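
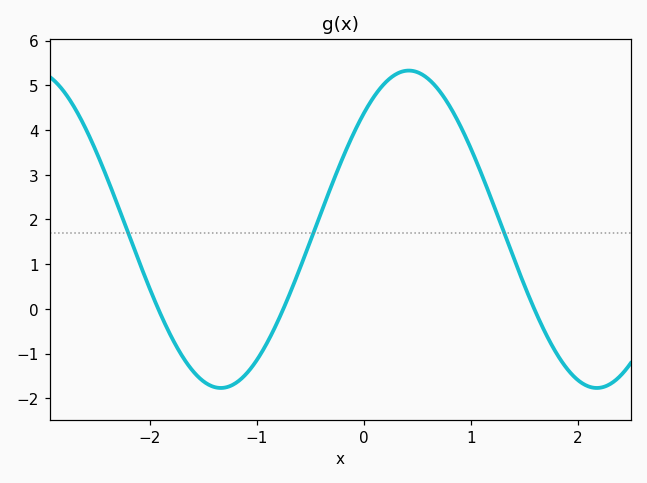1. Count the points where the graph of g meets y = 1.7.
3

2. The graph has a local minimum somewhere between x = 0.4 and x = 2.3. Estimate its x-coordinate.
2.17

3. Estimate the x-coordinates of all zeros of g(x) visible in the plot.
-1.92, -0.752, 1.59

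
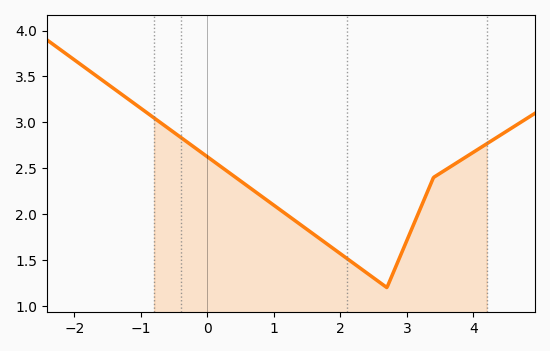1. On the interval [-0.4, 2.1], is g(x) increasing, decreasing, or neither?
decreasing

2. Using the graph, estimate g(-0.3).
2.8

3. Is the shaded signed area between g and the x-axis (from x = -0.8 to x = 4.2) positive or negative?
positive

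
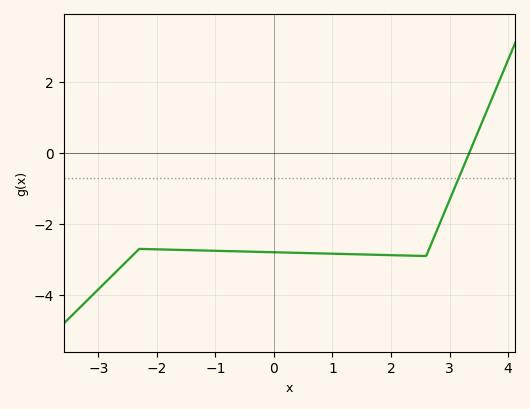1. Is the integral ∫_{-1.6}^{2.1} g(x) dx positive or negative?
negative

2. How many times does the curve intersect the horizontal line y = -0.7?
1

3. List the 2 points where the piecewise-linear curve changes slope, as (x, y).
(-2.3, -2.7); (2.6, -2.9)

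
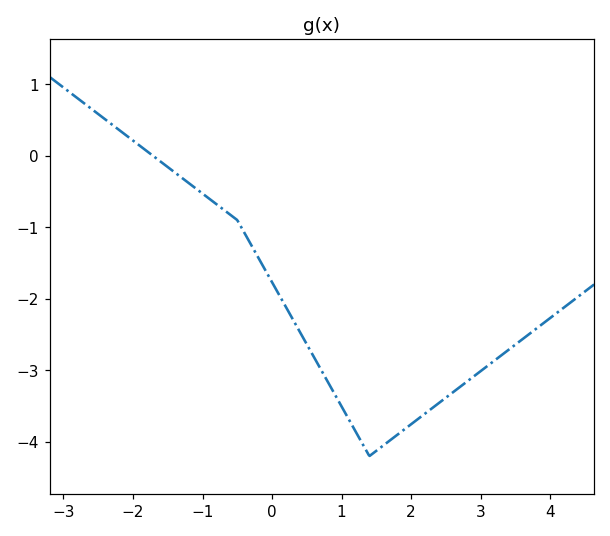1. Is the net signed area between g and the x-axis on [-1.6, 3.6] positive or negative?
negative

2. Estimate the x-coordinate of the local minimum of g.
1.4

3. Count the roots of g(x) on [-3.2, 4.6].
1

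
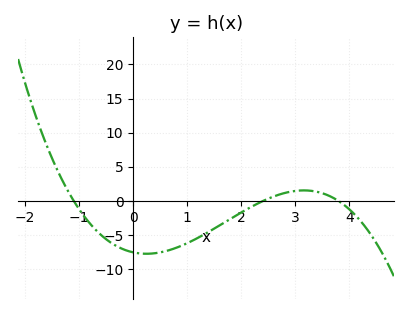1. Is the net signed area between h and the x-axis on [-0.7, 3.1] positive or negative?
negative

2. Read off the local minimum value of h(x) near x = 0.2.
-7.73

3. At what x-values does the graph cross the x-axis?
-1.1, 2.4, 3.8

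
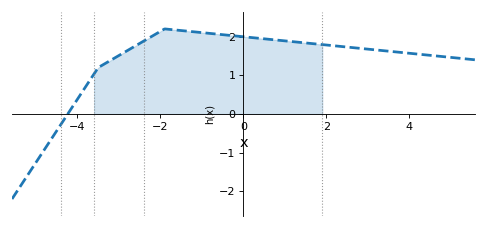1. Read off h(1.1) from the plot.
1.9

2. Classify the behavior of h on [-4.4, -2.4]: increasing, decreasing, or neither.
increasing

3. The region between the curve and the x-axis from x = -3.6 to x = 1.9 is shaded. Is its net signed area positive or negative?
positive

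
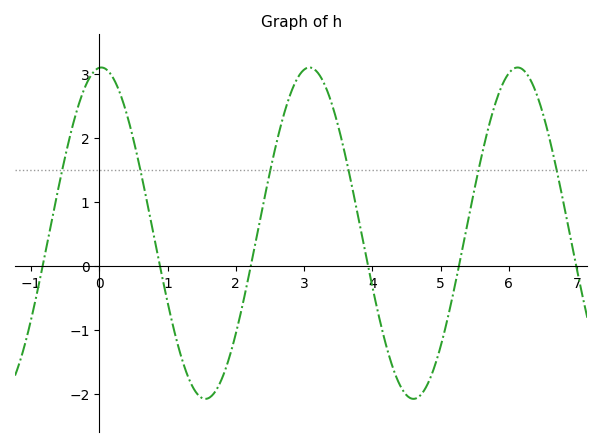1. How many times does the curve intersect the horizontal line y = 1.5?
6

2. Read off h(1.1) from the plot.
-1.03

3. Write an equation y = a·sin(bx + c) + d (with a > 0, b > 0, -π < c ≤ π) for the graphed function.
y = 2.59sin(2.06x + 1.51) + 0.51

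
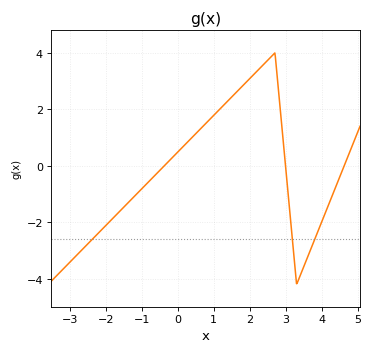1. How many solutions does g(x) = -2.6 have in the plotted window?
3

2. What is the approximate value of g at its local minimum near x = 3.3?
-4.2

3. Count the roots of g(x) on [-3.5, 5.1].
3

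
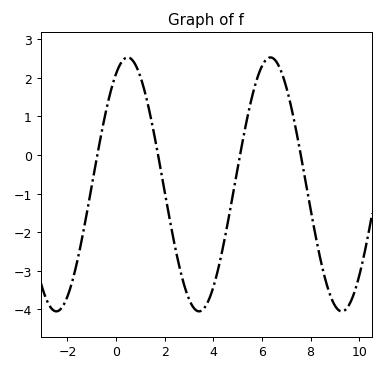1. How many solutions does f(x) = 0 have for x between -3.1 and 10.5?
4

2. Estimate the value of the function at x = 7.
1.76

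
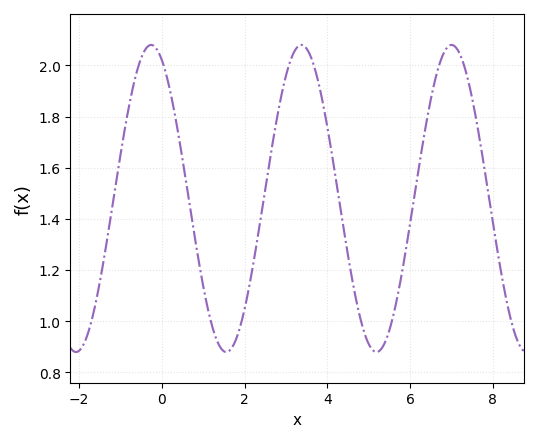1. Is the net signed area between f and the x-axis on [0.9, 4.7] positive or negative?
positive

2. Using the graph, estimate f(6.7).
2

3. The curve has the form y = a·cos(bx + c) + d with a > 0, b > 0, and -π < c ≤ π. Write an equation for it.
y = 0.6cos(1.73x + 0.452) + 1.48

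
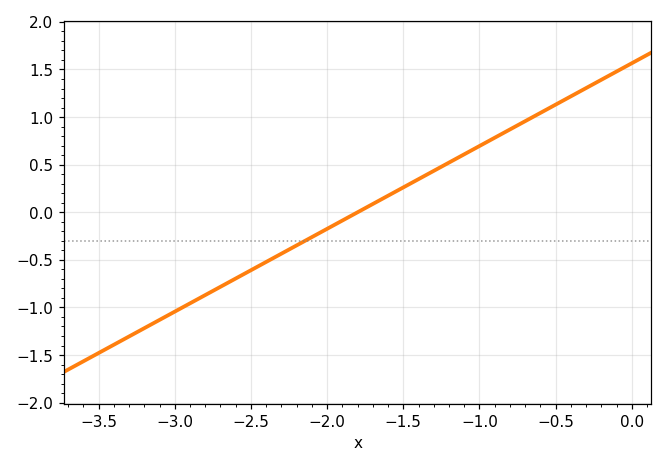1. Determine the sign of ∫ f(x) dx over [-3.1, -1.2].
negative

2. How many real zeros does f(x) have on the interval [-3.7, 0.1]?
1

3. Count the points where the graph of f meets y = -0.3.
1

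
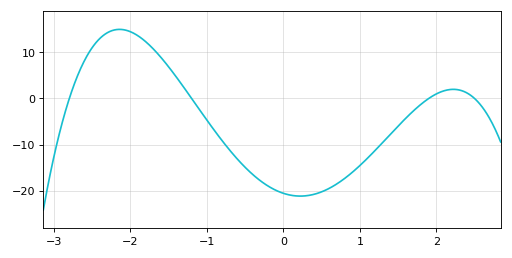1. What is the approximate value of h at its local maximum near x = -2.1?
15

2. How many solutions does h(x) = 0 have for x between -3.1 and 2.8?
4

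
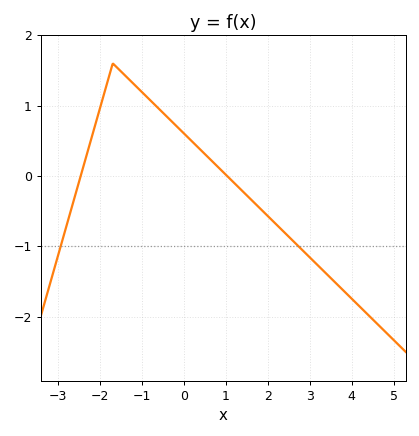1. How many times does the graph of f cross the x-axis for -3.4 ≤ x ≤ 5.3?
2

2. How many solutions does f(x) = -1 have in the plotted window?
2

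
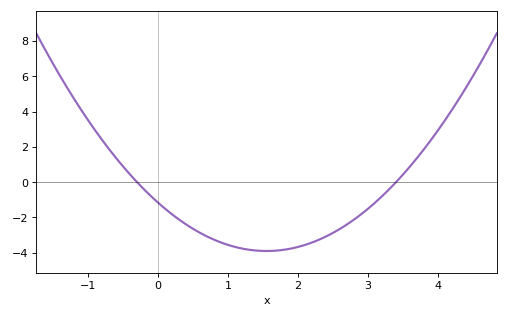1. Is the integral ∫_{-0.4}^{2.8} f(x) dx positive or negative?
negative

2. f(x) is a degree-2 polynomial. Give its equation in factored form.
y = 1.14(x + 0.3)(x - 3.4)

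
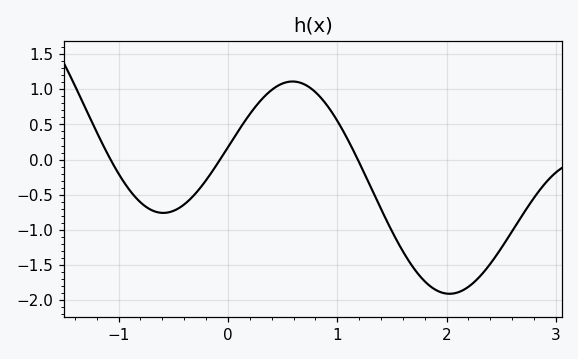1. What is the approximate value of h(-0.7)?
-0.7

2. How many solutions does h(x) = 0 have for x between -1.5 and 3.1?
3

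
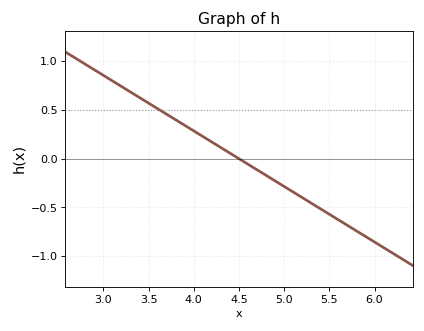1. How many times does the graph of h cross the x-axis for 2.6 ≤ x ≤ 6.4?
1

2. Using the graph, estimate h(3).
0.855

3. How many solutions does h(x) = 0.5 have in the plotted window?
1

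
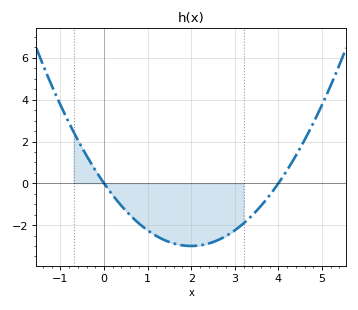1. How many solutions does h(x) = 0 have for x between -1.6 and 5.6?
2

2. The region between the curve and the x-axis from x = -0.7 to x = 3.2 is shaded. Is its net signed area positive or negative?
negative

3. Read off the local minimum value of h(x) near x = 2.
-3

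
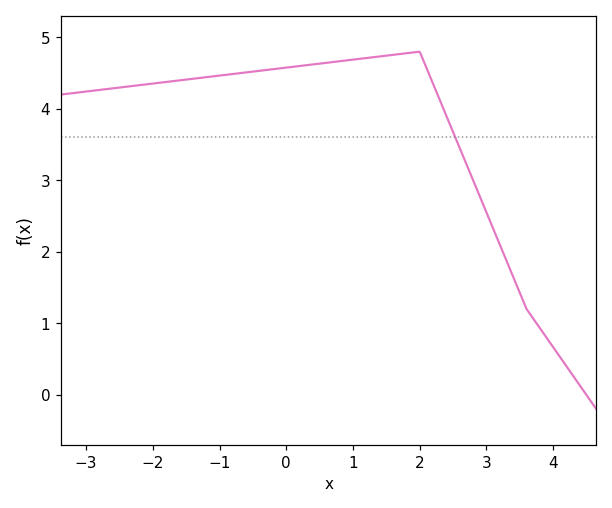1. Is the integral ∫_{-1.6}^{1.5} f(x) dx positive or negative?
positive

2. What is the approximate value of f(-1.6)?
4.4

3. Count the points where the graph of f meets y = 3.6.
1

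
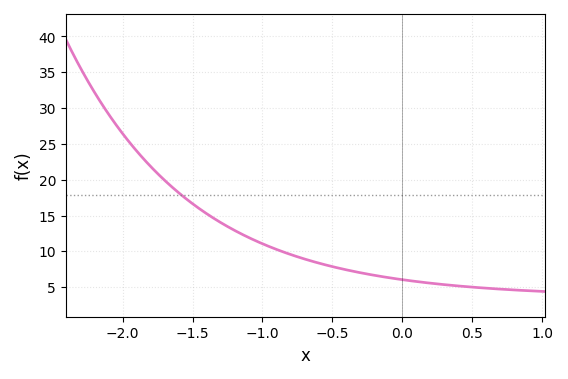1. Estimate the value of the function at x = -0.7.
9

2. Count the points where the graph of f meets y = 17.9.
1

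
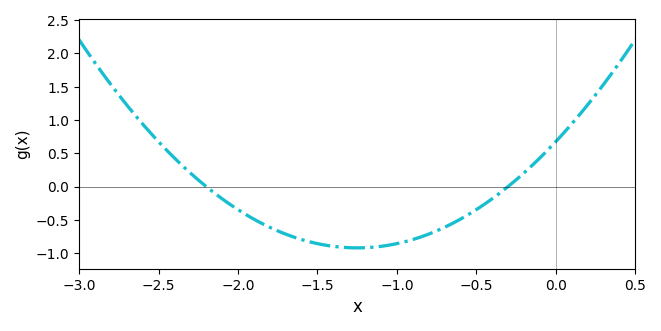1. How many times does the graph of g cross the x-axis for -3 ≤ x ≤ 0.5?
2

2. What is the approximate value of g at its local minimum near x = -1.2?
-0.921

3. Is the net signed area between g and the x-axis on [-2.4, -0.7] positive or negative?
negative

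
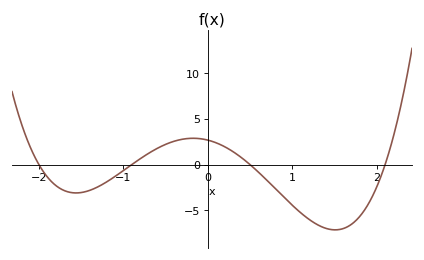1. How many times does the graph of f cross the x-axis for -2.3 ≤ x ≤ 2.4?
4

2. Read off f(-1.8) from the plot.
-2.29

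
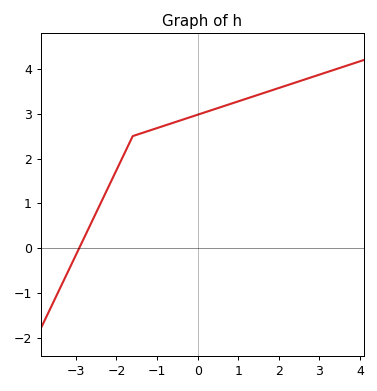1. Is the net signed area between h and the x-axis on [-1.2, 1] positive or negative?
positive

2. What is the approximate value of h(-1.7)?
2.3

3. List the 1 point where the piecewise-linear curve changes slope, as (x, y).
(-1.6, 2.5)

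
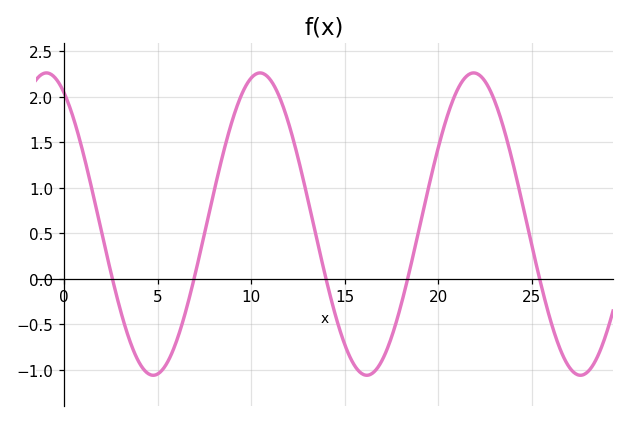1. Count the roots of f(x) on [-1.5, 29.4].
5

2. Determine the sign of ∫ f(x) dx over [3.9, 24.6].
positive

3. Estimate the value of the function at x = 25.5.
-0.05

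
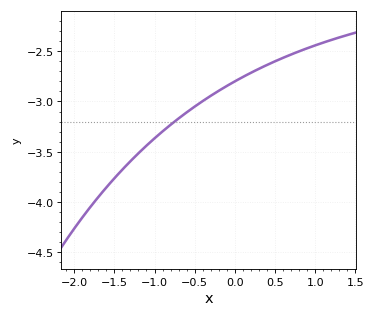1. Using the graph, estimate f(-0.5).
-3.05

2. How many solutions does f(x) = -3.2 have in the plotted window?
1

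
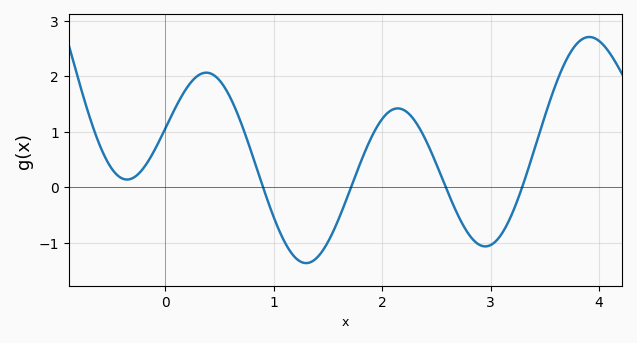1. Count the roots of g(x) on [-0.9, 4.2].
4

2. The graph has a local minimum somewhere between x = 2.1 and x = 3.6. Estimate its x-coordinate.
3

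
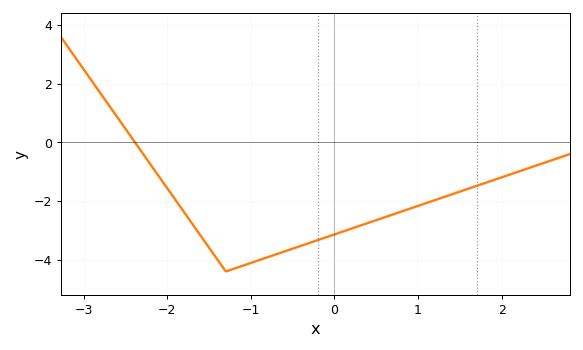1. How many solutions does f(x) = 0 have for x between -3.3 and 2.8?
1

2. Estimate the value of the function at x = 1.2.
-1.97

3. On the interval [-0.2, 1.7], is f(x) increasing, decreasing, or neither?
increasing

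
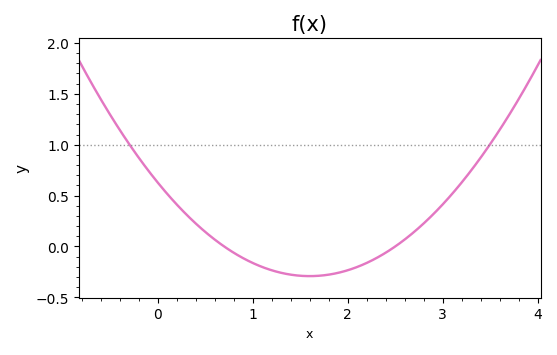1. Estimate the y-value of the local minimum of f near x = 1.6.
-0.292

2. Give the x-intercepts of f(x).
0.7, 2.5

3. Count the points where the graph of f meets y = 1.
2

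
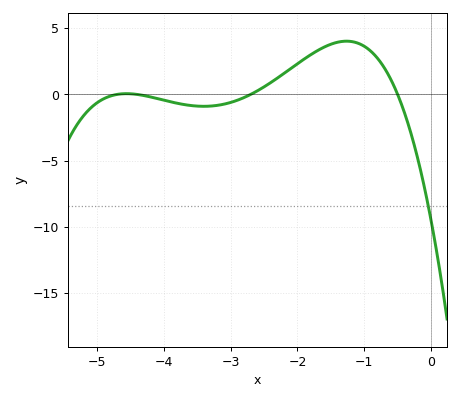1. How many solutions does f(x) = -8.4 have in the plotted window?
1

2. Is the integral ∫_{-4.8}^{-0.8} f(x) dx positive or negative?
positive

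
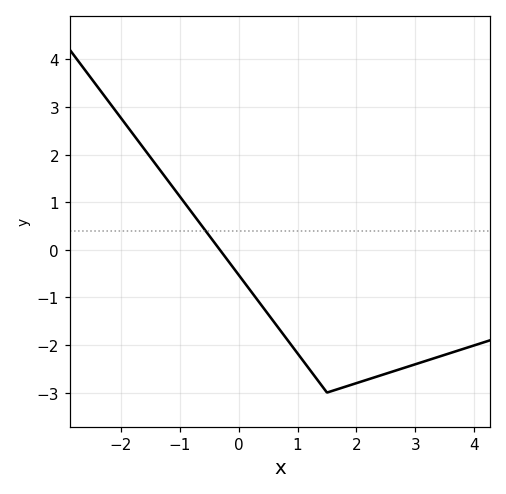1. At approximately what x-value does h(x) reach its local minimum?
1.5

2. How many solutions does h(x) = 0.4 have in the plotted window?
1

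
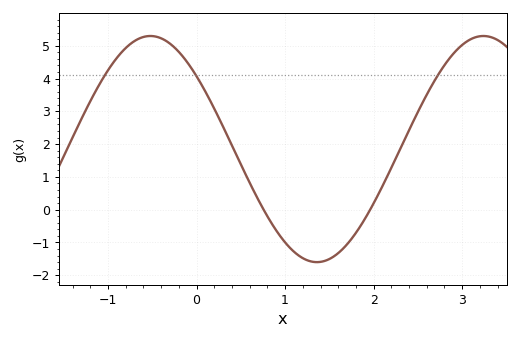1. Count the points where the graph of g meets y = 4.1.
3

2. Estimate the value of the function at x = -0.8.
4.93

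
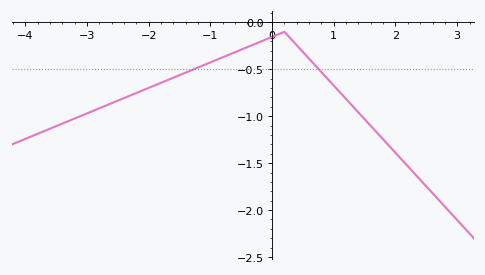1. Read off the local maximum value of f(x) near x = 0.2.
-0.1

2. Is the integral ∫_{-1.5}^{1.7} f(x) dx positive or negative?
negative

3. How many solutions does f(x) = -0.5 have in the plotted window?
2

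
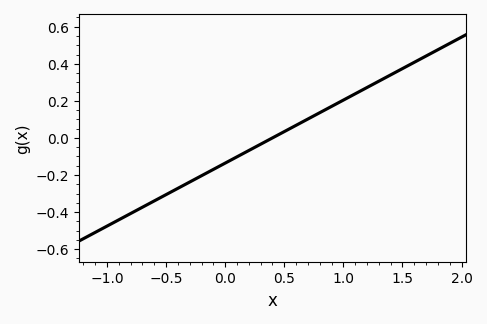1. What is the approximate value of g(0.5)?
0.034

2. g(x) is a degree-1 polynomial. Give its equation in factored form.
y = 0.34(x - 0.4)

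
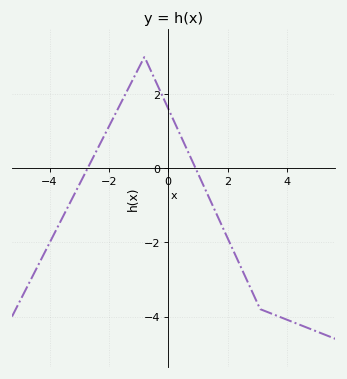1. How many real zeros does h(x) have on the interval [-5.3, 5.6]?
2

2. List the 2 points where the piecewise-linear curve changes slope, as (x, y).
(-0.8, 3); (3.1, -3.8)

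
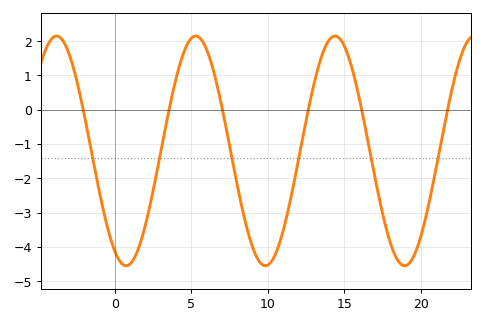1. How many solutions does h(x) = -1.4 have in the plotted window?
6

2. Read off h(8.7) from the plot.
-3.6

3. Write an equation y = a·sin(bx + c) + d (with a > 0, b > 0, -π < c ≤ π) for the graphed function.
y = 3.35sin(0.69x - 2.1) - 1.2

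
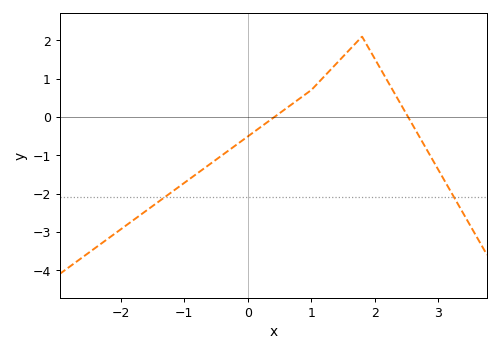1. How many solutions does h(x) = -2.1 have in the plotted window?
2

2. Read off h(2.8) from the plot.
-0.796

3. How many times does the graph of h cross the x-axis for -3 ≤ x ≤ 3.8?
2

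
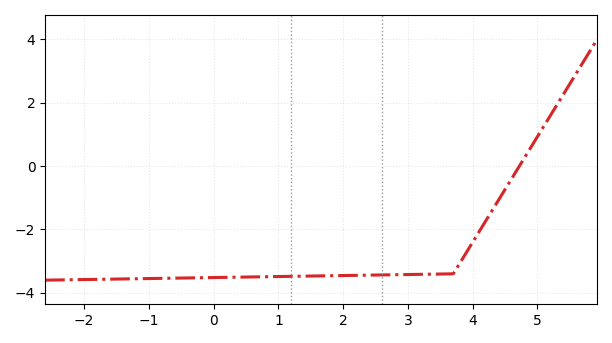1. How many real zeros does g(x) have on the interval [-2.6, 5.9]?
1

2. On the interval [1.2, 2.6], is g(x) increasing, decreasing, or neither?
increasing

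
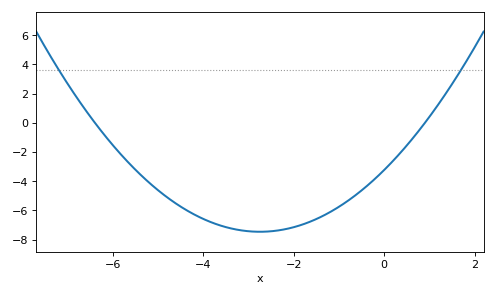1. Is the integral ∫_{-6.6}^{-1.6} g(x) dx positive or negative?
negative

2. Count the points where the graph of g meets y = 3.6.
2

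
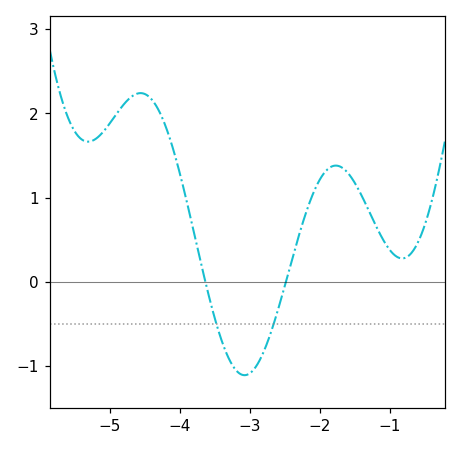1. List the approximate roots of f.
-3.6, -2.5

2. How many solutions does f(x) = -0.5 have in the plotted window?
2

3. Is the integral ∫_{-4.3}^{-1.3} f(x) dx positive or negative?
positive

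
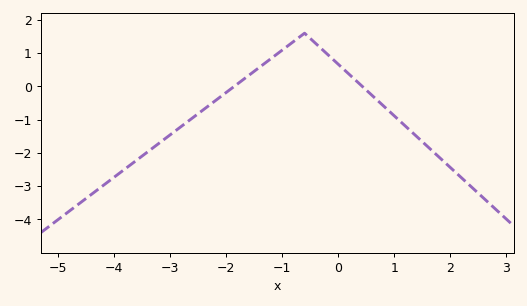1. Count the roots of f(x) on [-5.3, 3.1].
2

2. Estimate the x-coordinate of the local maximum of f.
-0.6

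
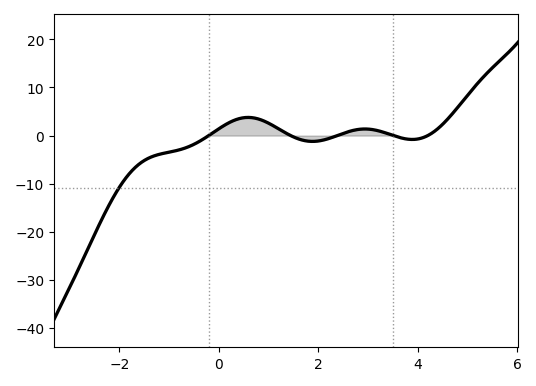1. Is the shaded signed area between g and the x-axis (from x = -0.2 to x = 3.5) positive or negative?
positive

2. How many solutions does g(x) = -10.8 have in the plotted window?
1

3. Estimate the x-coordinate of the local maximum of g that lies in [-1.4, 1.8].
0.6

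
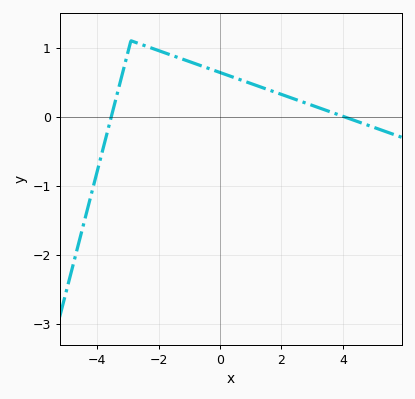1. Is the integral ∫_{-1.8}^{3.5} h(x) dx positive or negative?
positive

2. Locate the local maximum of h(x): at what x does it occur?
-3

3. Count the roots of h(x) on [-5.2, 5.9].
2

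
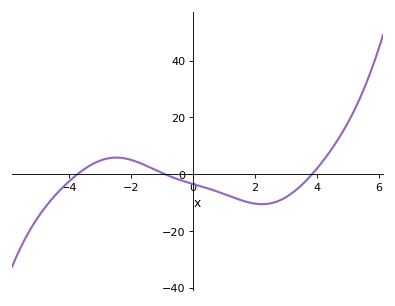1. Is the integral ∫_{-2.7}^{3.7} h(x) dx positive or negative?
negative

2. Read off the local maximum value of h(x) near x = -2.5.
6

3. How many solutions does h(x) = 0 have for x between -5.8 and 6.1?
3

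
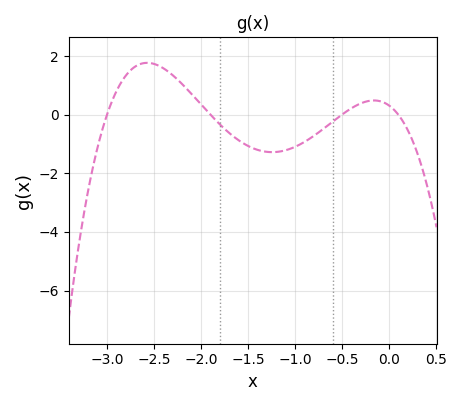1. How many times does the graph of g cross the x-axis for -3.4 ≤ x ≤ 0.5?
4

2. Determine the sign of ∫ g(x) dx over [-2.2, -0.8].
negative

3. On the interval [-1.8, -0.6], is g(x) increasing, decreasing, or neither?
neither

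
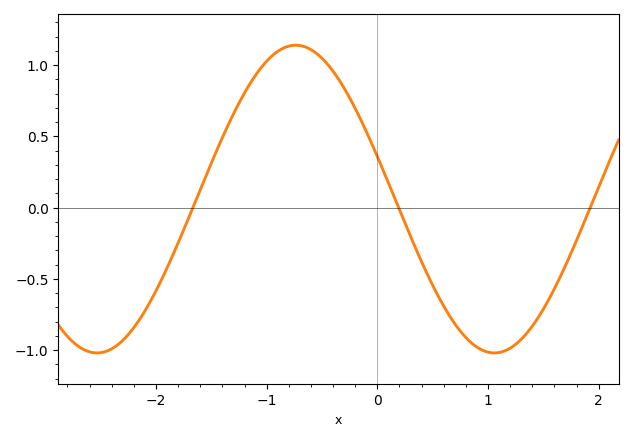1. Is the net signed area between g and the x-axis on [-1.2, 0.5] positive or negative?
positive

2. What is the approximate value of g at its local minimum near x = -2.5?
-1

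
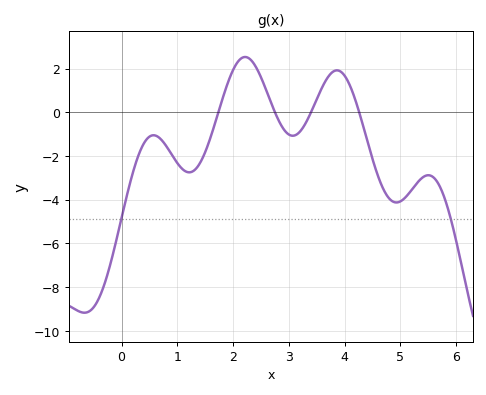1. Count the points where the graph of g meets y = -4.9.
2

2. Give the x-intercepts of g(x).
1.74, 2.75, 3.4, 4.26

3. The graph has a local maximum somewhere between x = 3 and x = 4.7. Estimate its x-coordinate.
3.86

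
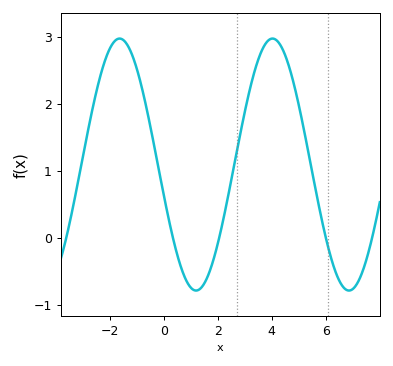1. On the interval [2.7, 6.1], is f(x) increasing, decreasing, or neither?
neither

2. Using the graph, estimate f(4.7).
2.5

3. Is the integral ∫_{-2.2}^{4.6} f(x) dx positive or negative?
positive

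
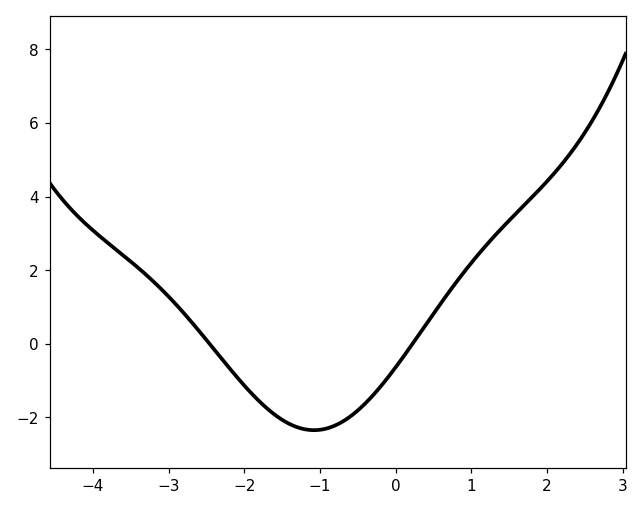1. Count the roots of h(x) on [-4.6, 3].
2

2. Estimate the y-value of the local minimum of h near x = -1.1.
-2.4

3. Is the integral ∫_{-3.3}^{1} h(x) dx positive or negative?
negative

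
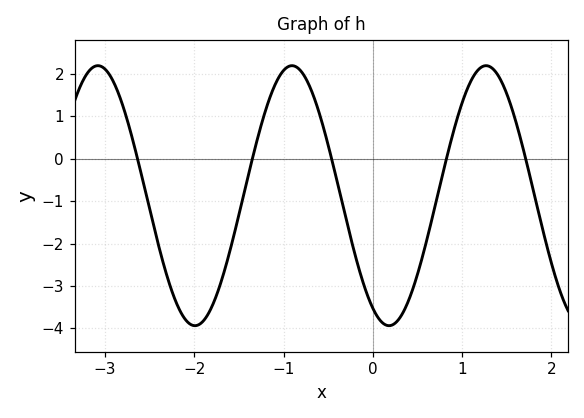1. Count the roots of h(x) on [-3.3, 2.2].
5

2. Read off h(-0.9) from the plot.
2.2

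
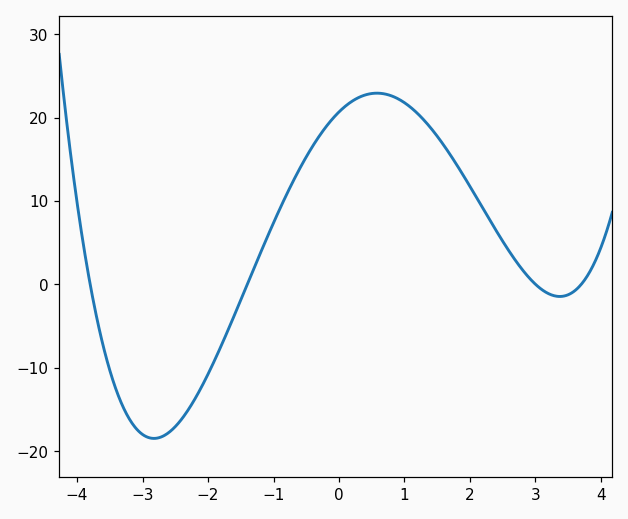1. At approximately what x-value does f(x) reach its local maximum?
0.6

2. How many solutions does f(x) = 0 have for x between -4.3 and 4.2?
4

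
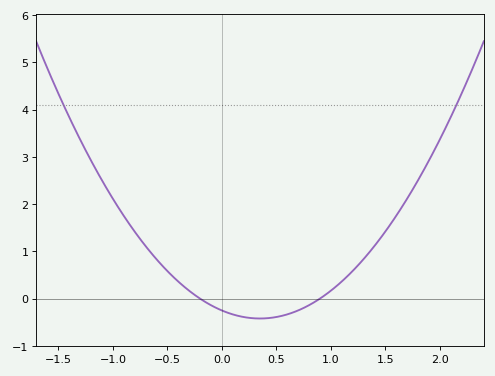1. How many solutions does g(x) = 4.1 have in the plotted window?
2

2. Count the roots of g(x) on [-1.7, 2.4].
2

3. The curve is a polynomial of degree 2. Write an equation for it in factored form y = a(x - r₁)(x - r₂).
y = 1.39(x + 0.2)(x - 0.9)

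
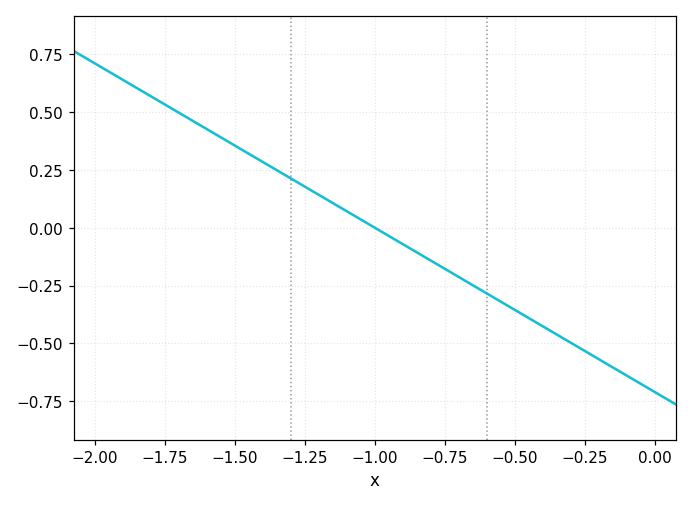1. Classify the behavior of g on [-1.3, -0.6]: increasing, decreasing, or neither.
decreasing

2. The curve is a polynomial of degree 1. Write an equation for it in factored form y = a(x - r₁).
y = -0.71(x + 1)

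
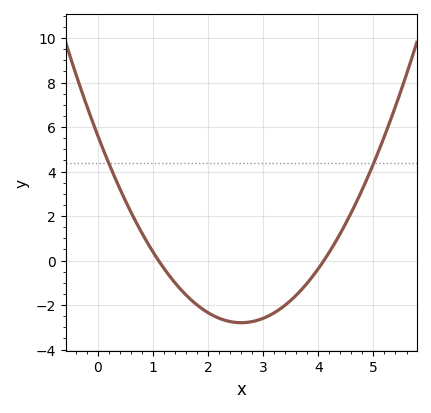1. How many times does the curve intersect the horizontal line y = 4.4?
2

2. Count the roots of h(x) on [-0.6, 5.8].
2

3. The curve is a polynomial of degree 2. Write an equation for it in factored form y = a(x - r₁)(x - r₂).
y = 1.24(x - 1.1)(x - 4.1)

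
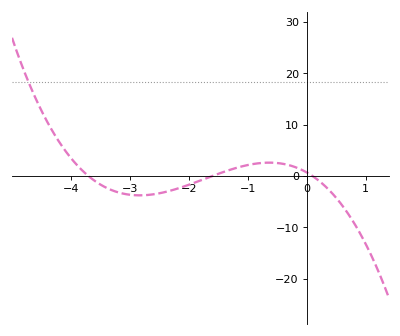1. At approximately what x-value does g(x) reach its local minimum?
-2.8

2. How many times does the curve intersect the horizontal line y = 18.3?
1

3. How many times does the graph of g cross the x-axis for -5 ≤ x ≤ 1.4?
3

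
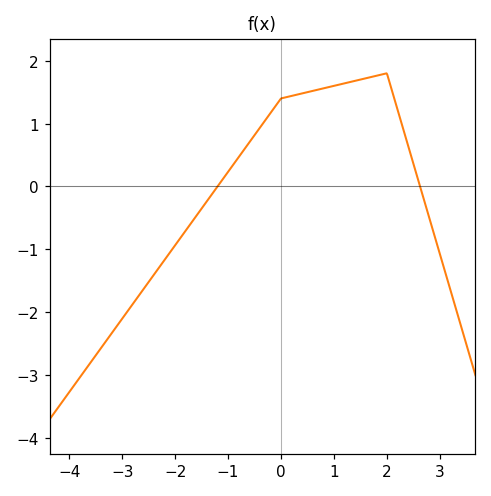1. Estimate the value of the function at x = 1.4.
1.7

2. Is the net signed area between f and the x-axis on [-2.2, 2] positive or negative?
positive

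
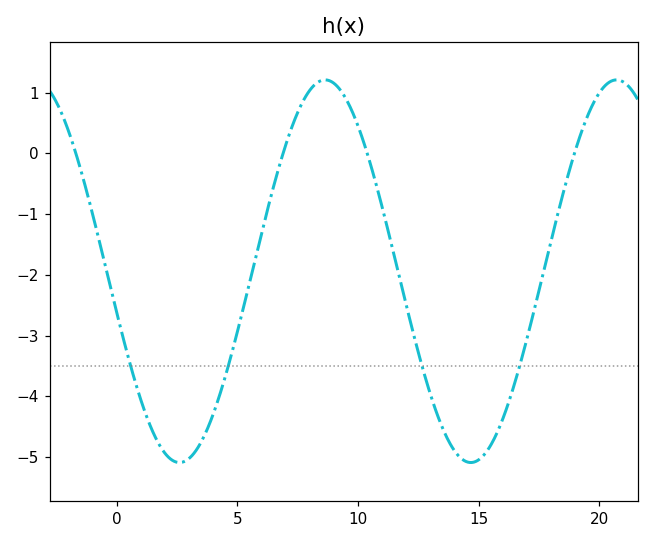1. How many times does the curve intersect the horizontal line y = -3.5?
4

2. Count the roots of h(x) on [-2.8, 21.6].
4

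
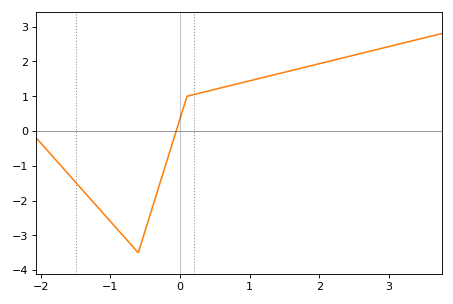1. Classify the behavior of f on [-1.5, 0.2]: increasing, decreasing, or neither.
neither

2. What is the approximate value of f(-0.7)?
-3.27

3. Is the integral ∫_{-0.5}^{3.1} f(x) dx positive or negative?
positive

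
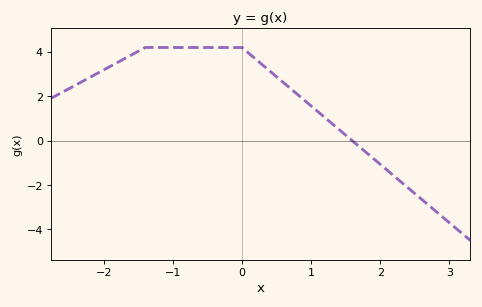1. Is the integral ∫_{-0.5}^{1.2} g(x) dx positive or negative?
positive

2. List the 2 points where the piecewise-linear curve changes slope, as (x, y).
(-1.4, 4.2); (0, 4.2)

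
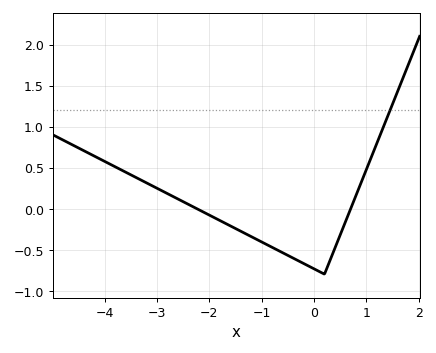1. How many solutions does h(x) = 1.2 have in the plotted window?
1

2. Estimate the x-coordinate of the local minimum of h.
0.199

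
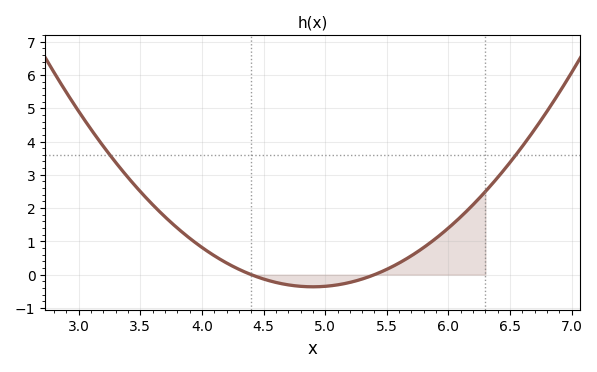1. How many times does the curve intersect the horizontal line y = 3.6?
2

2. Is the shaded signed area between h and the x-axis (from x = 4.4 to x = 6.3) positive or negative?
positive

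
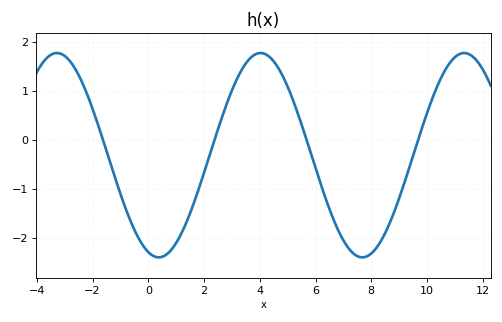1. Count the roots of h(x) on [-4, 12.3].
4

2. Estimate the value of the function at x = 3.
1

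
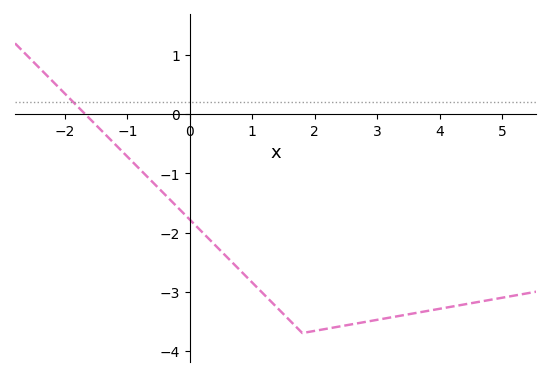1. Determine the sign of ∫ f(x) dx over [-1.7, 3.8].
negative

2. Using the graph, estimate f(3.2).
-3.4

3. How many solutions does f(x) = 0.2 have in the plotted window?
1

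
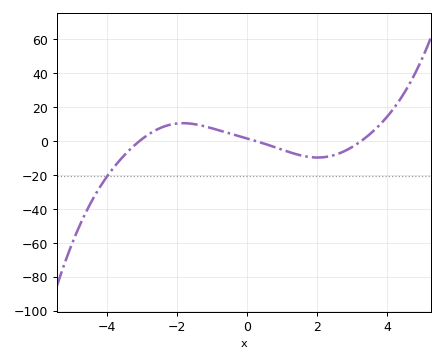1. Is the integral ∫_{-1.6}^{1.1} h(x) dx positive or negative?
positive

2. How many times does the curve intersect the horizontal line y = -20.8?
1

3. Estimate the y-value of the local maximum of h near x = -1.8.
10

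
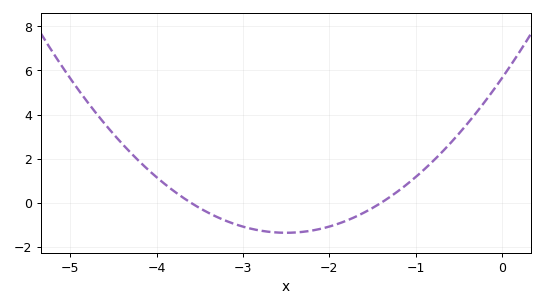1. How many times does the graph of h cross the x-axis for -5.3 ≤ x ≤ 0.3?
2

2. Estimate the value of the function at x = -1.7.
-0.6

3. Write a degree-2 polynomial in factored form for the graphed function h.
y = 1.12(x + 3.6)(x + 1.4)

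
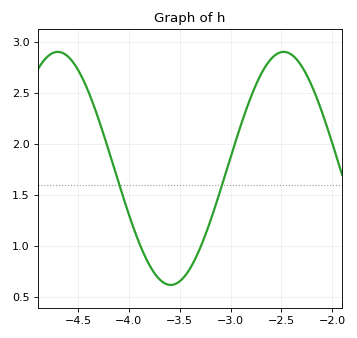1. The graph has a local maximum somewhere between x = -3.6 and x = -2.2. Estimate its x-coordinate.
-2.48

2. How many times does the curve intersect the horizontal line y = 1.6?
2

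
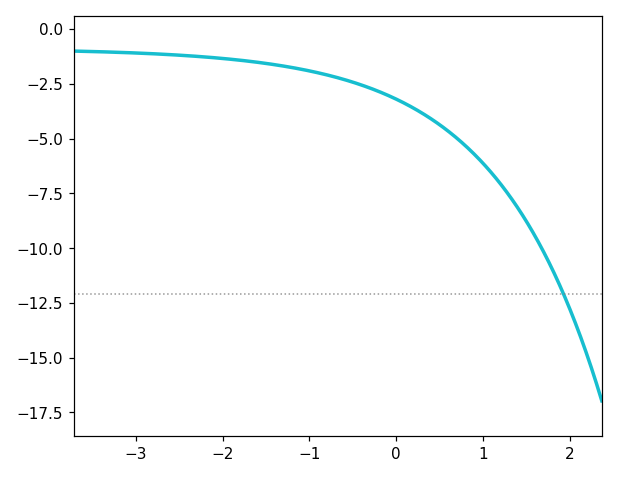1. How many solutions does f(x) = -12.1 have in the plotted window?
1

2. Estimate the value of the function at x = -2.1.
-1.4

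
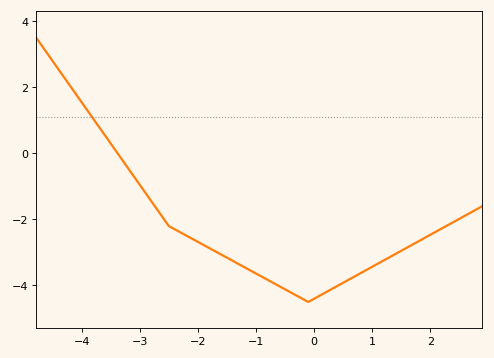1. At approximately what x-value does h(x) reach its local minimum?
-0.1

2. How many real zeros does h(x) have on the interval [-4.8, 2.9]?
1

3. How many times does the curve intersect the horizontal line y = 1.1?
1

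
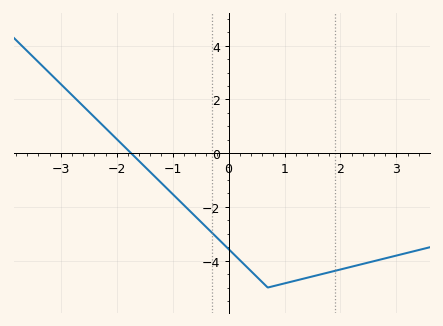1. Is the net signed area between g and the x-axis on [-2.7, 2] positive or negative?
negative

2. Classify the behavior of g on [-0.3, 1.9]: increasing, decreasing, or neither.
neither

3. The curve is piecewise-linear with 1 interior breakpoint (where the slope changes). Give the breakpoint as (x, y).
(0.7, -5)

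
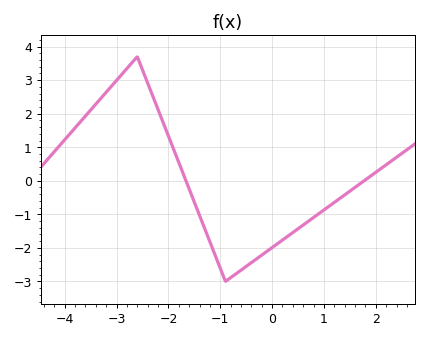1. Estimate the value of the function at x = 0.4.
-1.54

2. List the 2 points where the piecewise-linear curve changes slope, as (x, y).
(-2.6, 3.7); (-0.9, -3)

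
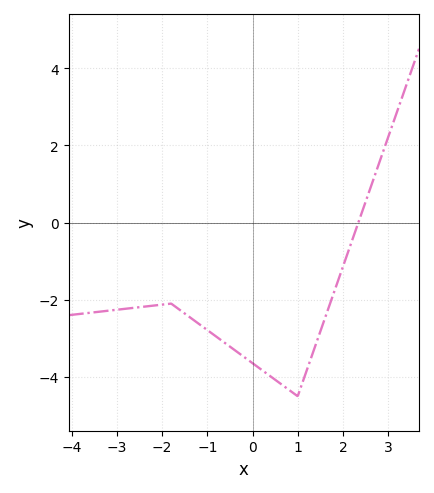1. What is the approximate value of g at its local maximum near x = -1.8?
-2.2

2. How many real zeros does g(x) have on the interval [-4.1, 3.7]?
1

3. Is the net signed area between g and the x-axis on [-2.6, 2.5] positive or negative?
negative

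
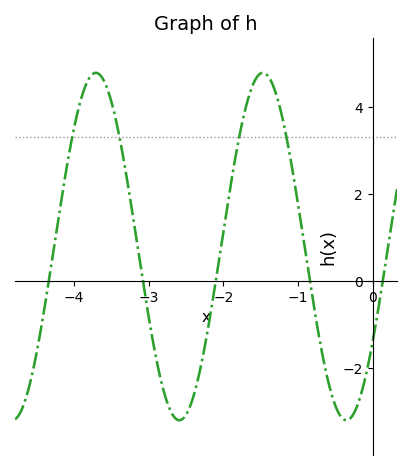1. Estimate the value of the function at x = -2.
1.12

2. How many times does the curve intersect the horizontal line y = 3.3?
4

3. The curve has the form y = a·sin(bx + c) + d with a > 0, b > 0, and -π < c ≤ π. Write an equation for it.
y = 3.99sin(2.81x - 0.582) + 0.79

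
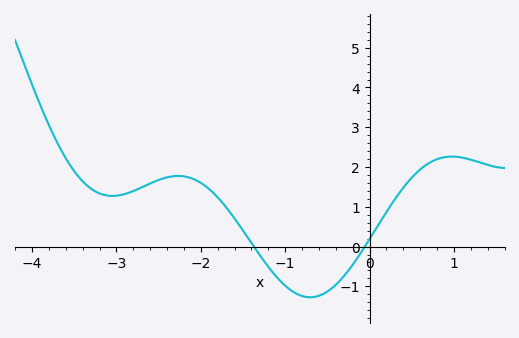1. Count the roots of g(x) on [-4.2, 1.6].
2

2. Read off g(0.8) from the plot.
2.2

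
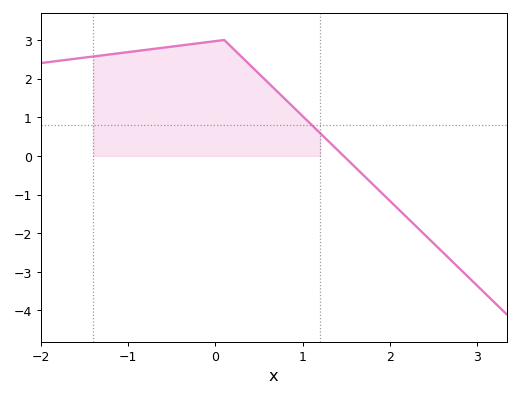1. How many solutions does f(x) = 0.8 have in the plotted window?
1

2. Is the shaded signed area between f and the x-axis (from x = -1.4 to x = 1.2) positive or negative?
positive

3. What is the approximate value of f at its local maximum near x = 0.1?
3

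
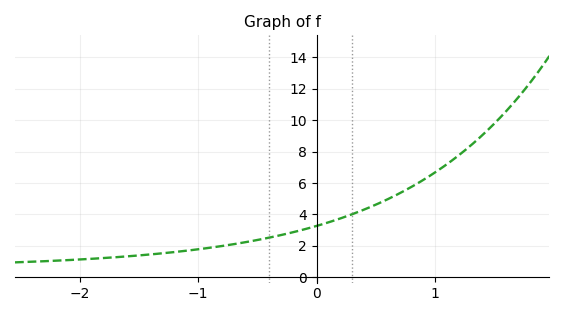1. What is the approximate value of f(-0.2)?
2.87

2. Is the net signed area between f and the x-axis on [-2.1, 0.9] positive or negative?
positive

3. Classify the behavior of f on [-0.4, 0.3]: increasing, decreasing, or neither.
increasing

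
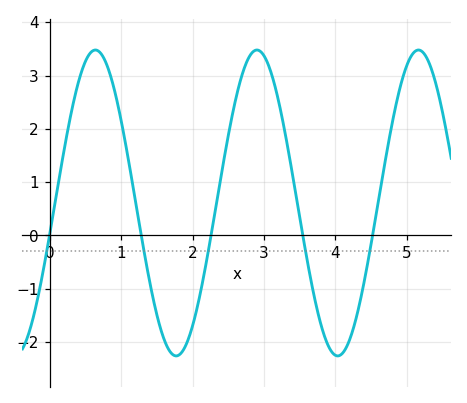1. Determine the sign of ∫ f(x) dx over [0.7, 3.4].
positive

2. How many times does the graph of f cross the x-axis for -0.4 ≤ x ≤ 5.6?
5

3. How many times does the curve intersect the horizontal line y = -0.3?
5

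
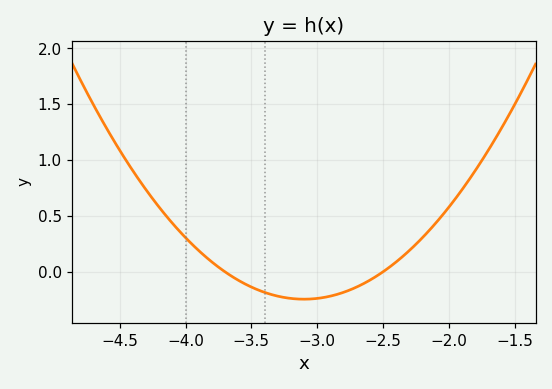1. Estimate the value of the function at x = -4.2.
0.6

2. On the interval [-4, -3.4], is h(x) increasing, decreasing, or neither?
decreasing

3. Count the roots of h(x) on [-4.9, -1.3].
2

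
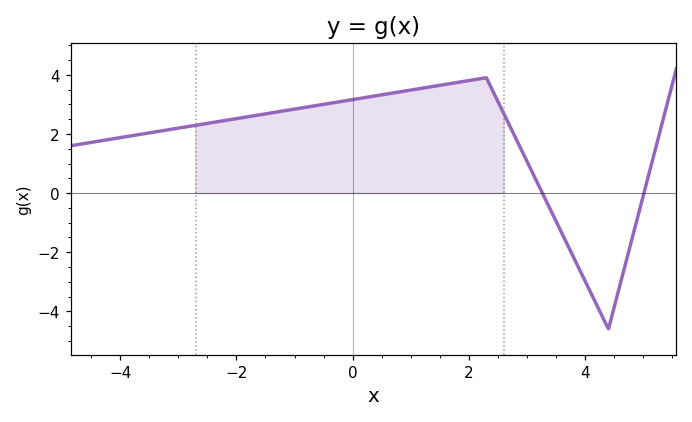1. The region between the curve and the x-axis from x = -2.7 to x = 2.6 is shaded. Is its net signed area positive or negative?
positive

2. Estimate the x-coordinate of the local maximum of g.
2.3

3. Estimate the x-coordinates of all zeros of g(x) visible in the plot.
3.26, 5.01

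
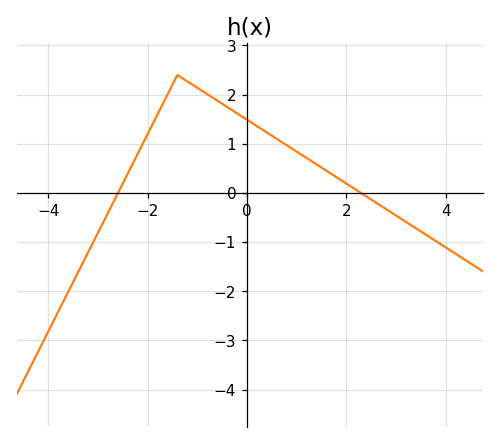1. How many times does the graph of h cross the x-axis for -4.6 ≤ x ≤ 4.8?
2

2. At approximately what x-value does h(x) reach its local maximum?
-1.4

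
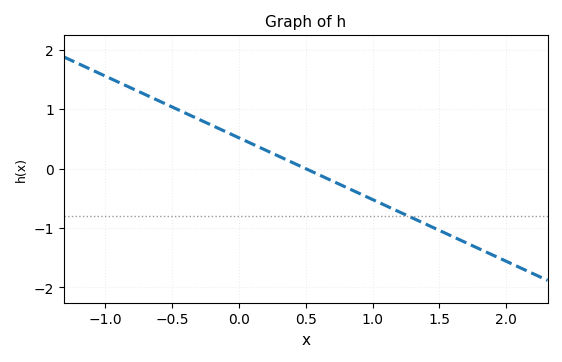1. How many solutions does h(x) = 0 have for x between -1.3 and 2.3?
1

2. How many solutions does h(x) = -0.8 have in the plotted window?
1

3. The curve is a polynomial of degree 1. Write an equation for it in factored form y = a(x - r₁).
y = -1.04(x - 0.5)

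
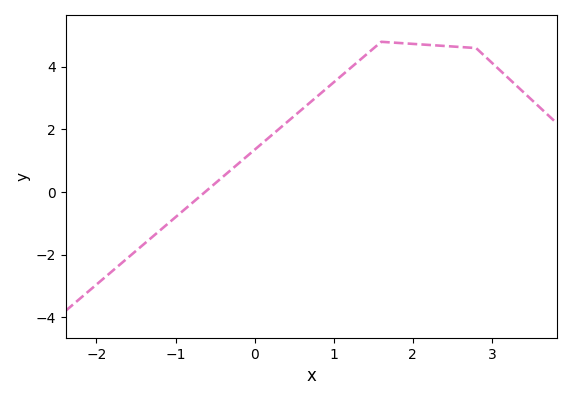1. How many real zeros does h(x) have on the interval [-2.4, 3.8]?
1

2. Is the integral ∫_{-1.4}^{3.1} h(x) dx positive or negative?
positive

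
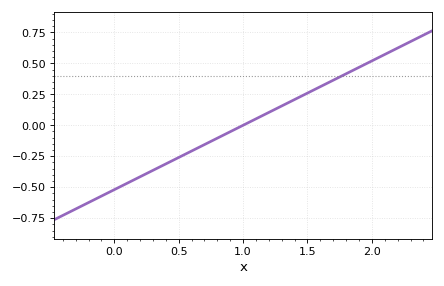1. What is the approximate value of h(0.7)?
-0.16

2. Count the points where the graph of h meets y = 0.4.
1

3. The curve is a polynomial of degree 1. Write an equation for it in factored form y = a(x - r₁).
y = 0.52(x - 1)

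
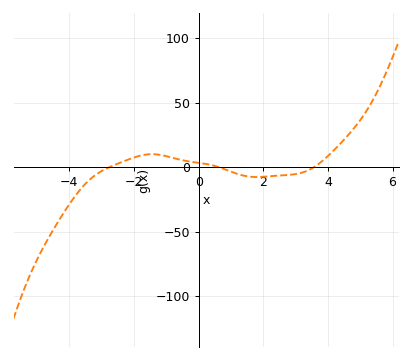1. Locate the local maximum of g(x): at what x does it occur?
-1.45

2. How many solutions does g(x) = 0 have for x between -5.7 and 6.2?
3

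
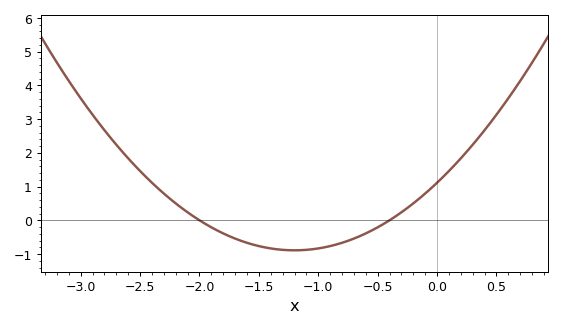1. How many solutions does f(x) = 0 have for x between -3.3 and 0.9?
2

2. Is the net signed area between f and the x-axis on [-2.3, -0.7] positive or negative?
negative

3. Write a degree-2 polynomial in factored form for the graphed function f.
y = 1.39(x + 2)(x + 0.4)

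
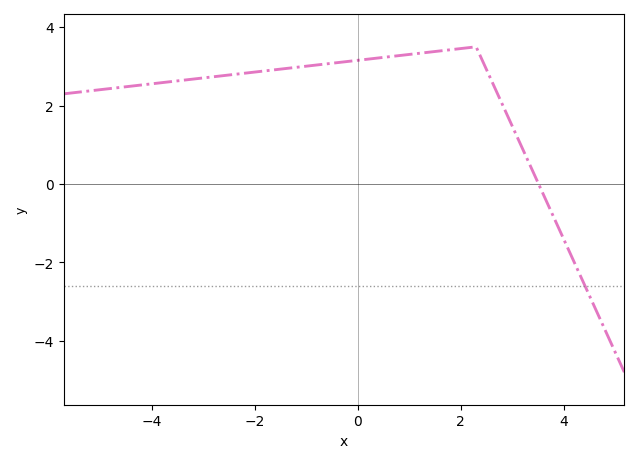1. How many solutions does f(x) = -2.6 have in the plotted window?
1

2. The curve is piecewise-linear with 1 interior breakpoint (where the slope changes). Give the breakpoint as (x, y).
(2.3, 3.5)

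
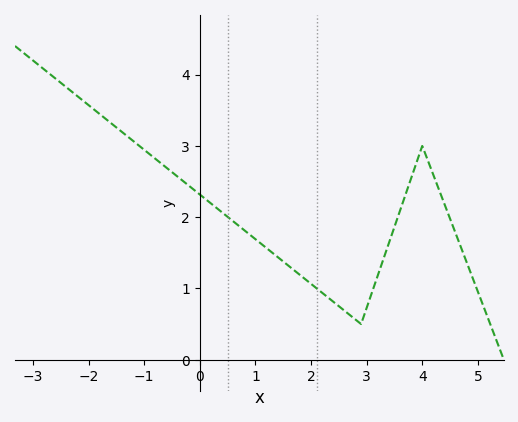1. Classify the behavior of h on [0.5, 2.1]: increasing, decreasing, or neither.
decreasing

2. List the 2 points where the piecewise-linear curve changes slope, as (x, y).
(2.9, 0.5); (4, 3)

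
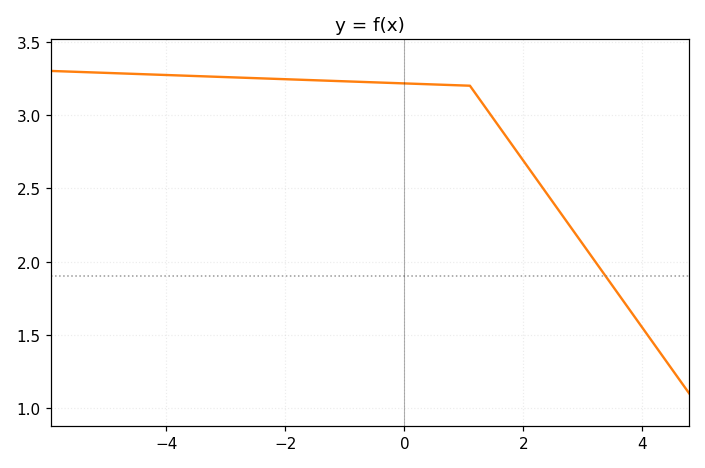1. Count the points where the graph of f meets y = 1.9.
1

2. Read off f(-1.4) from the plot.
3.25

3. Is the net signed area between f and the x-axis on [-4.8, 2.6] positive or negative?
positive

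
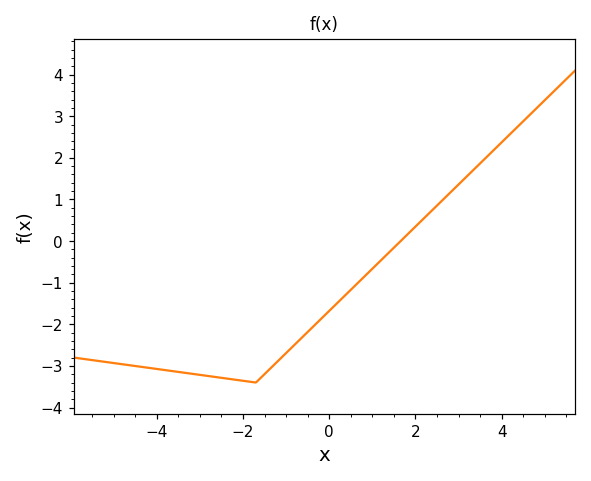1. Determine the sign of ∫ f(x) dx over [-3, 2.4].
negative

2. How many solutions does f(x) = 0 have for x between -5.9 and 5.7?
1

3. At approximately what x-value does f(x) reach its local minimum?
-1.7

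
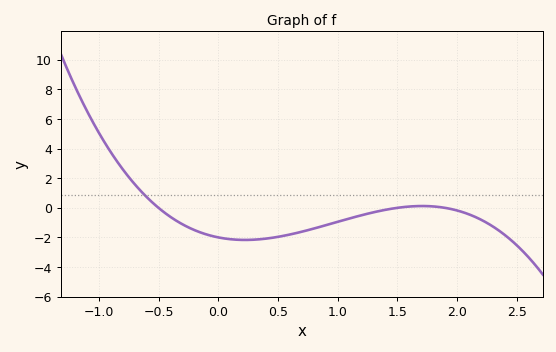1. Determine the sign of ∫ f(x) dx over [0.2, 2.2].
negative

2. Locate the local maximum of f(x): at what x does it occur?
1.71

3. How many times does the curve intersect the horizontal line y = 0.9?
1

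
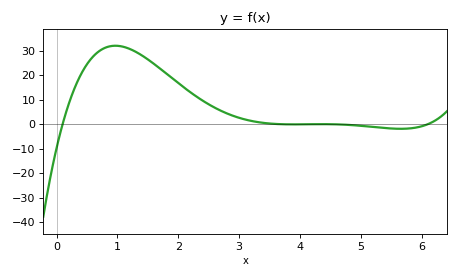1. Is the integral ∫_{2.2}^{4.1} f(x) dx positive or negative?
positive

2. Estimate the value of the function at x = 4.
0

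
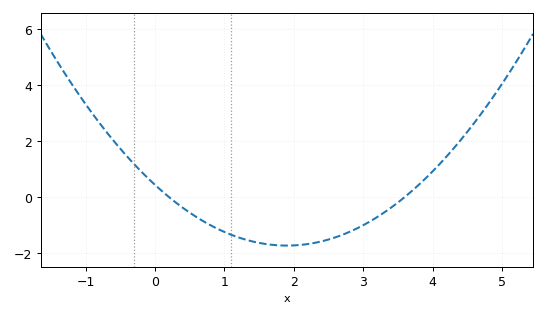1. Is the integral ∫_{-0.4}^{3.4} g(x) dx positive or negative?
negative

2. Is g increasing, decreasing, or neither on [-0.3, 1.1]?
decreasing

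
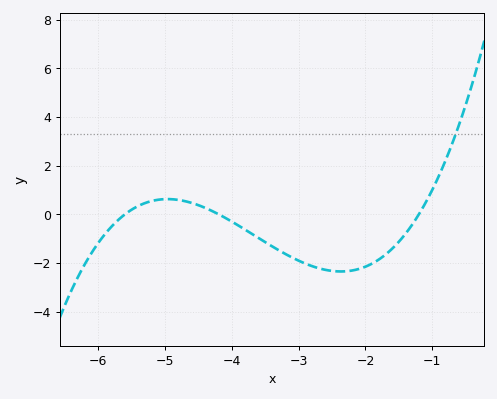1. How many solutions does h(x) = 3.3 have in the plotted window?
1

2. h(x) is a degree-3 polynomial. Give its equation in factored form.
y = 0.34(x + 5.6)(x + 4.2)(x + 1.2)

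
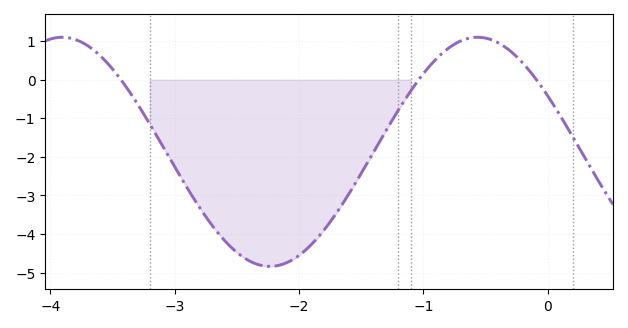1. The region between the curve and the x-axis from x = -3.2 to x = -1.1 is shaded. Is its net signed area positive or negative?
negative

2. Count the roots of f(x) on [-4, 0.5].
3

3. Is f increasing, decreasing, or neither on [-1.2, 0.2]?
neither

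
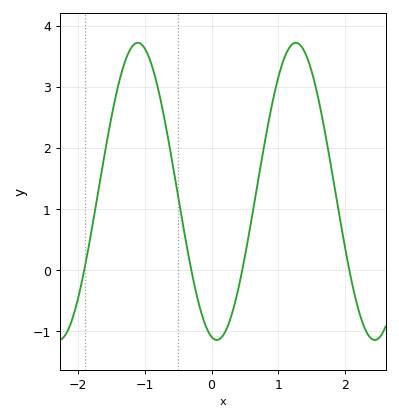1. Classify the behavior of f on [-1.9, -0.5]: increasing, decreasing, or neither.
neither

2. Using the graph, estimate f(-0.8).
3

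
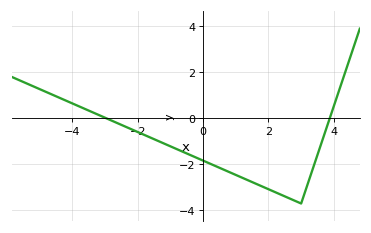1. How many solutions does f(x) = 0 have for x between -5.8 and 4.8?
2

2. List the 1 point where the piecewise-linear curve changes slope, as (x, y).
(3, -3.7)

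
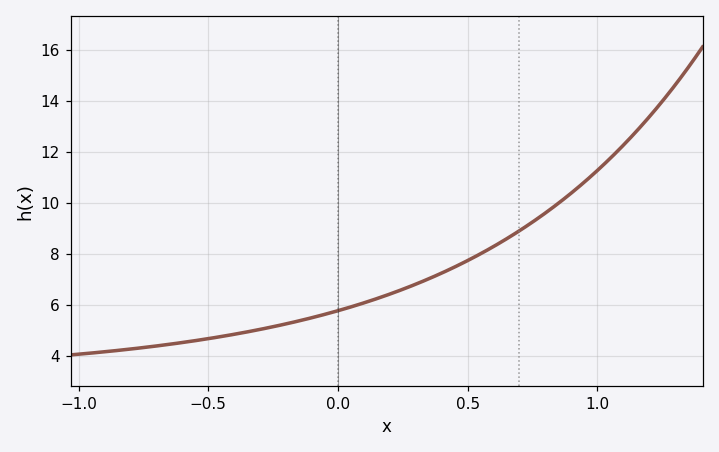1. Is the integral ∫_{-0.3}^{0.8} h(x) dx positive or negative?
positive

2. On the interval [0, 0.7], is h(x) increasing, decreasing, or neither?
increasing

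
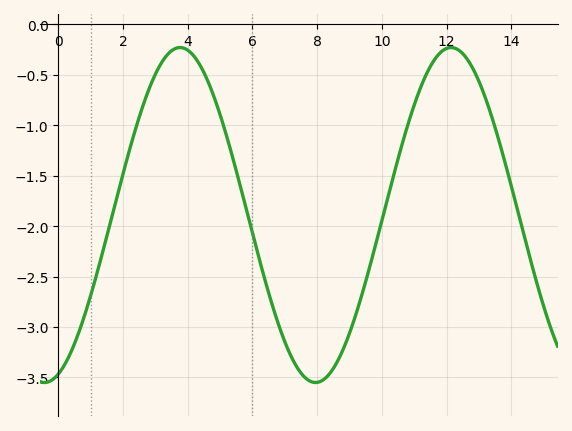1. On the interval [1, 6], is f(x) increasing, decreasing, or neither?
neither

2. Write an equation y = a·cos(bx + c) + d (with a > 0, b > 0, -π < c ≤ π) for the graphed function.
y = 1.66cos(0.75x - 2.82) - 1.89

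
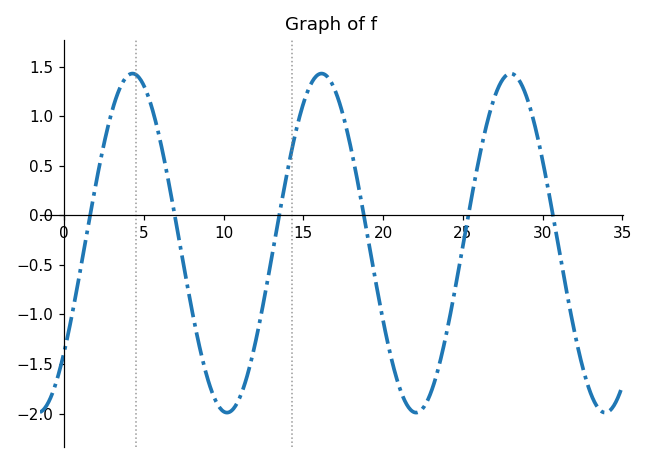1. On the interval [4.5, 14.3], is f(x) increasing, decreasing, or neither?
neither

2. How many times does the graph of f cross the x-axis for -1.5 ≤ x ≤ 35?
6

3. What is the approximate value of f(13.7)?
0.188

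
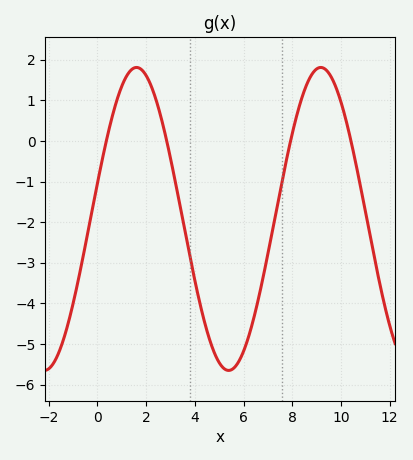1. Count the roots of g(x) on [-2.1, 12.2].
4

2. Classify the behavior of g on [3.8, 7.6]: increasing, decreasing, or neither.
neither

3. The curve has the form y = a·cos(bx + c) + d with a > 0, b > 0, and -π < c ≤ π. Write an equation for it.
y = 3.73cos(0.83x - 1.33) - 1.92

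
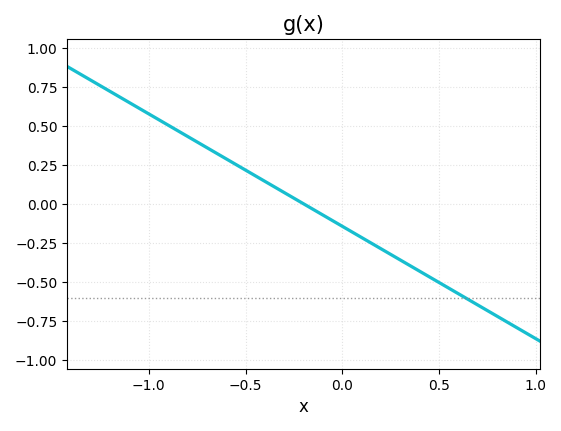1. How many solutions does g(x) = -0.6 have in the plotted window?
1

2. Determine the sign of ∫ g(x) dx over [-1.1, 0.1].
positive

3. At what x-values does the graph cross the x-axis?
-0.2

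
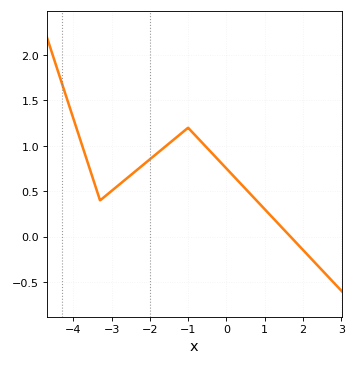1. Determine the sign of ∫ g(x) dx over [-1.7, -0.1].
positive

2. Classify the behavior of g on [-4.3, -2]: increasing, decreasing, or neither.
neither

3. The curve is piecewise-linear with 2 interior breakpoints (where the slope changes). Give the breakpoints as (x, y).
(-3.3, 0.4); (-1, 1.2)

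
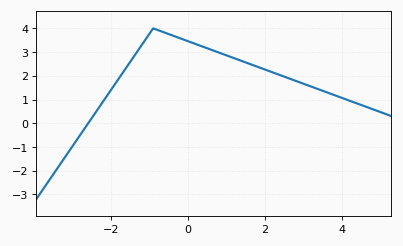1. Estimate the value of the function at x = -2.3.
0.7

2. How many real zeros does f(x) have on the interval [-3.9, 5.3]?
1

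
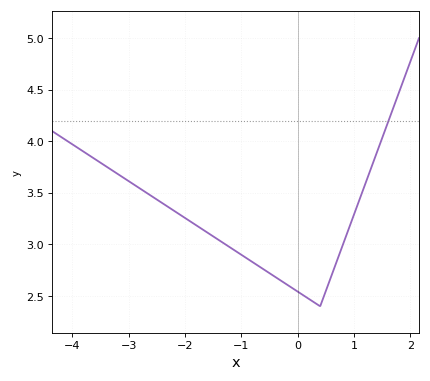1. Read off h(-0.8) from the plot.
2.85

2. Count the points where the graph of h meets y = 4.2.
1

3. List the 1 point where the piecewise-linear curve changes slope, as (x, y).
(0.4, 2.4)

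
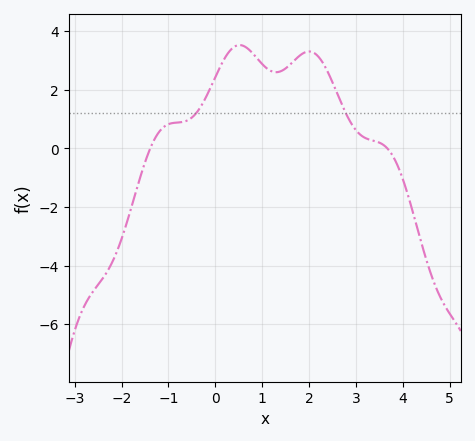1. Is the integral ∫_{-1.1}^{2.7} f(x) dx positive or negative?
positive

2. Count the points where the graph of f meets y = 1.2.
2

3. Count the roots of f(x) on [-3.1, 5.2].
2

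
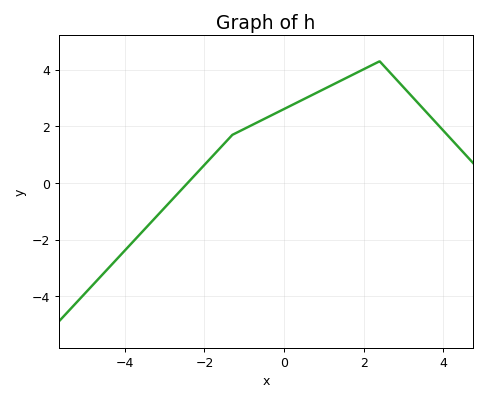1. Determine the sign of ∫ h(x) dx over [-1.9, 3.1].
positive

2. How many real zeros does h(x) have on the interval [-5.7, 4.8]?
1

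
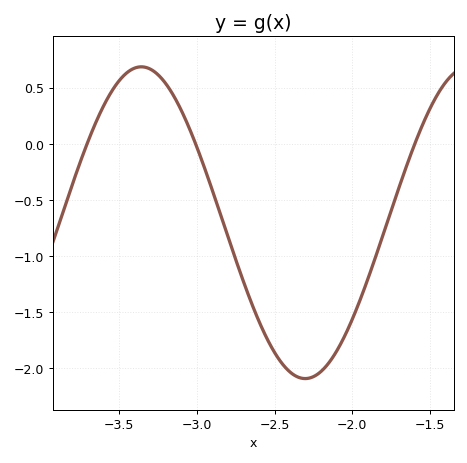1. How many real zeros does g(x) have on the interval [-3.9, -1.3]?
3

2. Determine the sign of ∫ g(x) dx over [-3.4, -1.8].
negative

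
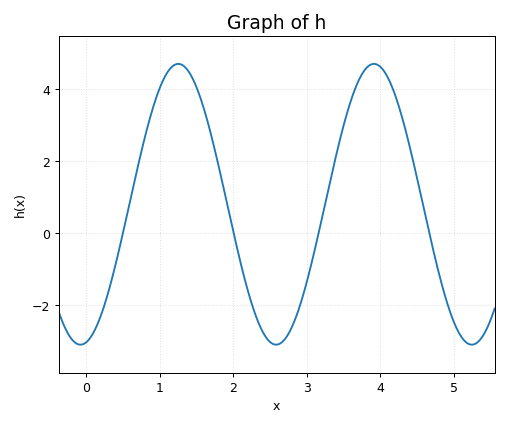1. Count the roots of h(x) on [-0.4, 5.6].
4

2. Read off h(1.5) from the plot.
4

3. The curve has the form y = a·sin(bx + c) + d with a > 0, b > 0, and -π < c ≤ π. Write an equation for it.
y = 3.9sin(2.4x - 1.4) + 0.81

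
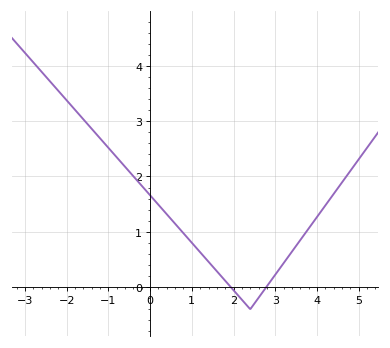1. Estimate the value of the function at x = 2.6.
-0.2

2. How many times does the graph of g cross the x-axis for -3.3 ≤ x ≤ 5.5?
2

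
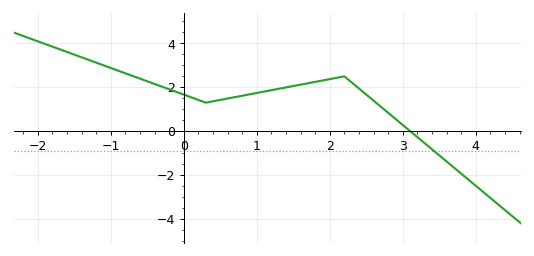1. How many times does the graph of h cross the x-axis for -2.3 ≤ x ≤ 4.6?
1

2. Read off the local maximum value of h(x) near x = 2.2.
2.5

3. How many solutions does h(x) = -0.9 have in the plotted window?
1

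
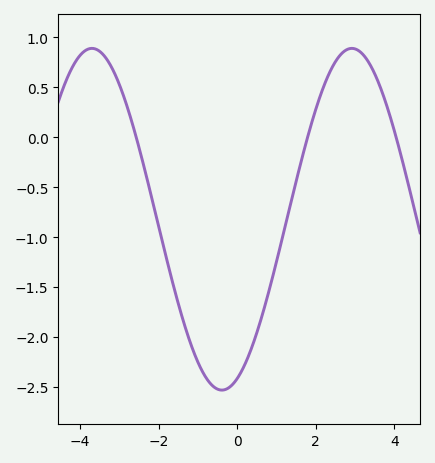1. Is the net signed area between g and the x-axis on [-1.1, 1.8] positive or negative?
negative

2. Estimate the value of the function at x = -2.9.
0.424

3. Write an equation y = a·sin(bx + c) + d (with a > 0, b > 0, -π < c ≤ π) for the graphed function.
y = 1.71sin(0.95x - 1.2) - 0.82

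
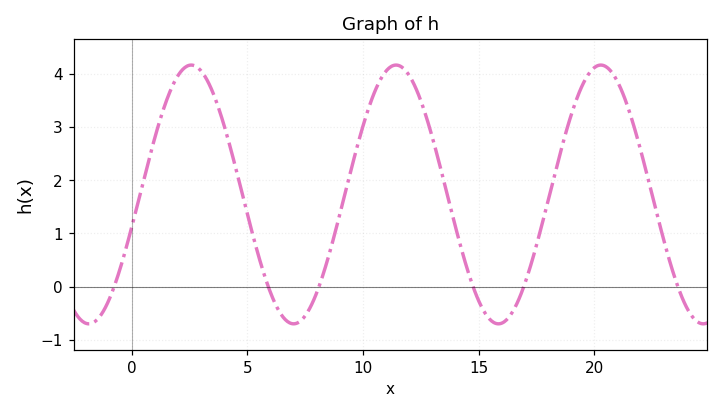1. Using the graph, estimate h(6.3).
-0.4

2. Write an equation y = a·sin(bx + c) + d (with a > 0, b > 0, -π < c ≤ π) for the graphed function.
y = 2.43sin(0.71x - 0.26) + 1.73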